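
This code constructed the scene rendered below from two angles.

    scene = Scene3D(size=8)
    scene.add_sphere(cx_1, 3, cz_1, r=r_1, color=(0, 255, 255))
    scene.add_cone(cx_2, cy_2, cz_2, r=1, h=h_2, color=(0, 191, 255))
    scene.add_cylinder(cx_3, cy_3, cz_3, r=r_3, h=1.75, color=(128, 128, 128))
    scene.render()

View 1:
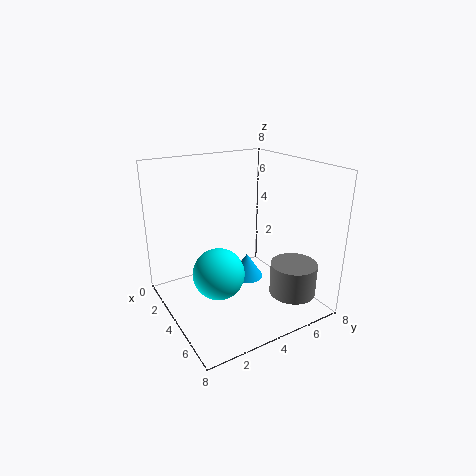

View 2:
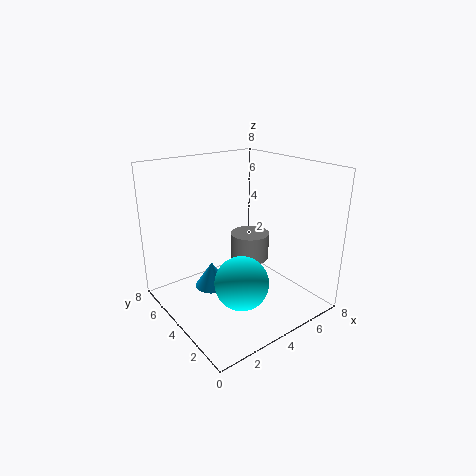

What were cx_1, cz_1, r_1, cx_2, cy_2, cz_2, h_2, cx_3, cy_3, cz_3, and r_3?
cx_1 = 3.5; cz_1 = 1.75; r_1 = 1.5; cx_2 = 3; cy_2 = 5.25; cz_2 = 0.75; h_2 = 1.5; cx_3 = 6.5; cy_3 = 6; cz_3 = 1.25; r_3 = 1.25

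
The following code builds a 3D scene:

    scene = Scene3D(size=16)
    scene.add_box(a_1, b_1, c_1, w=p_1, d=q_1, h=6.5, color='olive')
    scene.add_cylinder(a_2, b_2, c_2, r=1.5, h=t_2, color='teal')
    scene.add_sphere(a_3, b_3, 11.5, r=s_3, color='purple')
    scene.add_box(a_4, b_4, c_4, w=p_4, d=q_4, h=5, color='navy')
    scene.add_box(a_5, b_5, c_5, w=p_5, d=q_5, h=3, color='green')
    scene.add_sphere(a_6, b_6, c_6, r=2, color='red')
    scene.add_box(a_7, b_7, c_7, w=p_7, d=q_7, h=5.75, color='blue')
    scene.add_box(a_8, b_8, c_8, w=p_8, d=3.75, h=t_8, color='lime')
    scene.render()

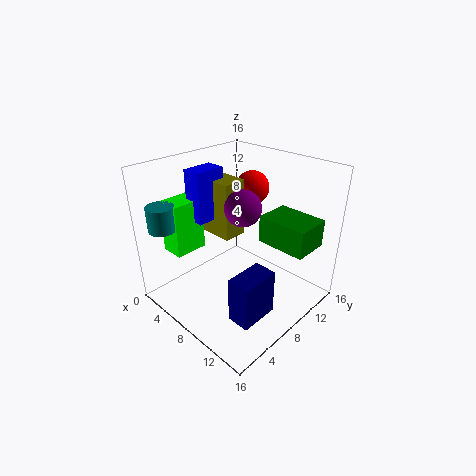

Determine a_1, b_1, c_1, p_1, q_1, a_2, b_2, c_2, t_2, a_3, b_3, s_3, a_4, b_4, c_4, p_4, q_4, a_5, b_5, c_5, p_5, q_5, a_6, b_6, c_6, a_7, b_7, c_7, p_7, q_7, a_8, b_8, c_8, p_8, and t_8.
a_1 = 2.5; b_1 = 7.25; c_1 = 7.5; p_1 = 4.5; q_1 = 2.75; a_2 = 2.5; b_2 = 2; c_2 = 9.25; t_2 = 2.75; a_3 = 8.25; b_3 = 8.5; s_3 = 2; a_4 = 11.25; b_4 = 3.25; c_4 = 1.5; p_4 = 2.5; q_4 = 4.25; a_5 = 9.75; b_5 = 9.5; c_5 = 7.75; p_5 = 5.5; q_5 = 4; a_6 = 5.75; b_6 = 12.75; c_6 = 12; a_7 = 2.75; b_7 = 5.25; c_7 = 9.5; p_7 = 2.25; q_7 = 3.5; a_8 = 1.25; b_8 = 2.75; c_8 = 6; p_8 = 2.75; t_8 = 6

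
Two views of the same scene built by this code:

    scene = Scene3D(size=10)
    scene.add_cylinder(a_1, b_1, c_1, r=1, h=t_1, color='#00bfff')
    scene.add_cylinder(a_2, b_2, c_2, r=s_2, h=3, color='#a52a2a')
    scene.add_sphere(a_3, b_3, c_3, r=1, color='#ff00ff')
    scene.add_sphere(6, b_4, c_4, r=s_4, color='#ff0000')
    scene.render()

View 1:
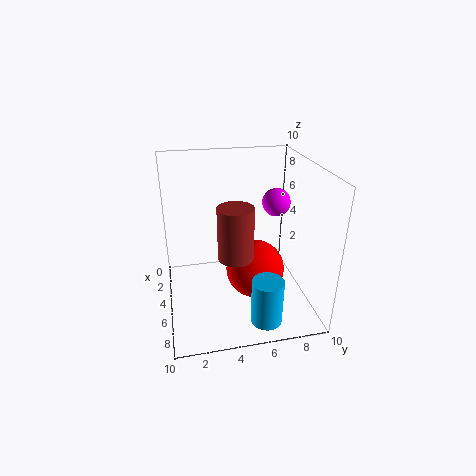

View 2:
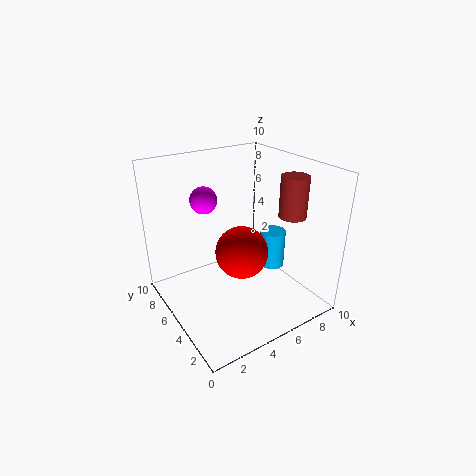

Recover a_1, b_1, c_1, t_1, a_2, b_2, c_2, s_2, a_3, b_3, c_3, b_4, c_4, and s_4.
a_1 = 9; b_1 = 6; c_1 = 1; t_1 = 3; a_2 = 9; b_2 = 4; c_2 = 6; s_2 = 1; a_3 = 4; b_3 = 8; c_3 = 7; b_4 = 6; c_4 = 3; s_4 = 2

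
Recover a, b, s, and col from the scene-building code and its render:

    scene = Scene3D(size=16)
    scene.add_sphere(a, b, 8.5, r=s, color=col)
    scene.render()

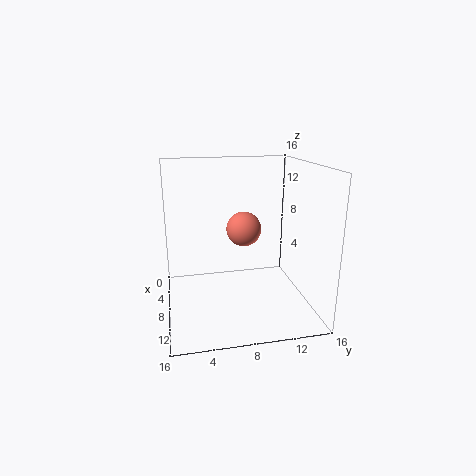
a = 6.5; b = 9; s = 2; col = 'salmon'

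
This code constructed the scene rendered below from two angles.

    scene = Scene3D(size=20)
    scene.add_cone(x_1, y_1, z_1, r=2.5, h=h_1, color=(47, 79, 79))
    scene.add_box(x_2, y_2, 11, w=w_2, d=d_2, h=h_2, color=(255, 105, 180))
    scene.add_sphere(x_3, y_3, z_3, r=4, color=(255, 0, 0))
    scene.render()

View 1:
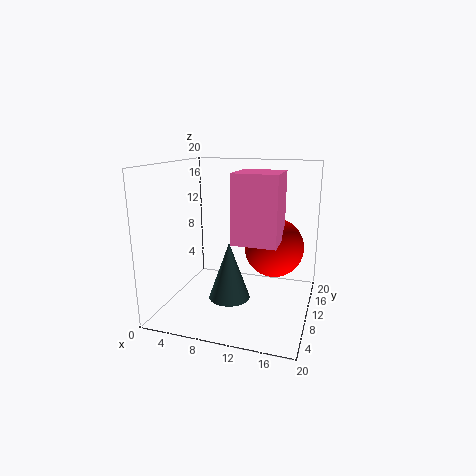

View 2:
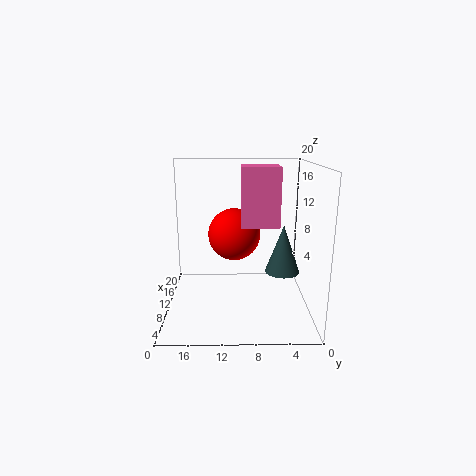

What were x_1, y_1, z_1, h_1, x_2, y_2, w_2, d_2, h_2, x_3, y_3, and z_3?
x_1 = 11
y_1 = 3.5
z_1 = 4.5
h_1 = 7
x_2 = 11
y_2 = 4
w_2 = 5.5
d_2 = 5.5
h_2 = 8.5
x_3 = 15
y_3 = 10.5
z_3 = 9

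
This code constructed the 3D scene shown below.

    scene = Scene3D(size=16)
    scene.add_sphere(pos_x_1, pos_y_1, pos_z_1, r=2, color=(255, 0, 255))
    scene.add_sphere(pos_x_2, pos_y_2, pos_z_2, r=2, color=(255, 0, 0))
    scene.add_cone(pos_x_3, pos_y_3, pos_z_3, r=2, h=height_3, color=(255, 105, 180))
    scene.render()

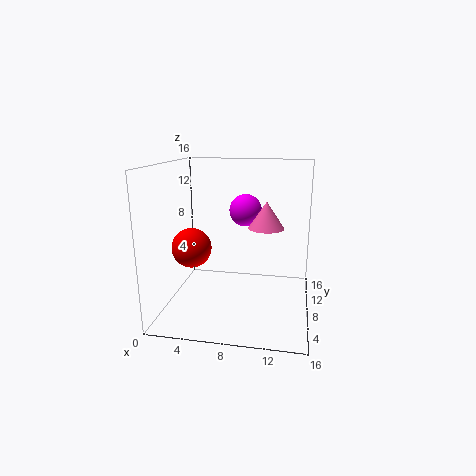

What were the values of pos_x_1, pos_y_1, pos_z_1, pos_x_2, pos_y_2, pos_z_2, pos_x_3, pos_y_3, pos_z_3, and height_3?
pos_x_1 = 8, pos_y_1 = 13, pos_z_1 = 10, pos_x_2 = 4, pos_y_2 = 4, pos_z_2 = 8, pos_x_3 = 11, pos_y_3 = 9, pos_z_3 = 9, height_3 = 3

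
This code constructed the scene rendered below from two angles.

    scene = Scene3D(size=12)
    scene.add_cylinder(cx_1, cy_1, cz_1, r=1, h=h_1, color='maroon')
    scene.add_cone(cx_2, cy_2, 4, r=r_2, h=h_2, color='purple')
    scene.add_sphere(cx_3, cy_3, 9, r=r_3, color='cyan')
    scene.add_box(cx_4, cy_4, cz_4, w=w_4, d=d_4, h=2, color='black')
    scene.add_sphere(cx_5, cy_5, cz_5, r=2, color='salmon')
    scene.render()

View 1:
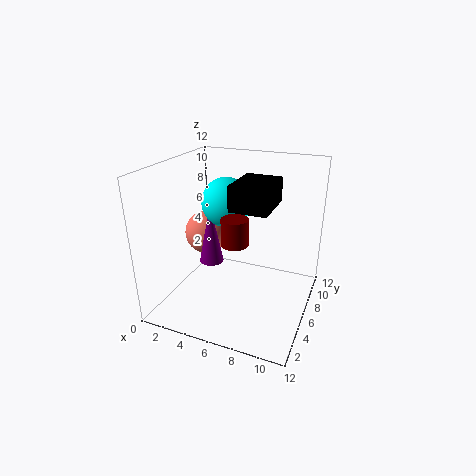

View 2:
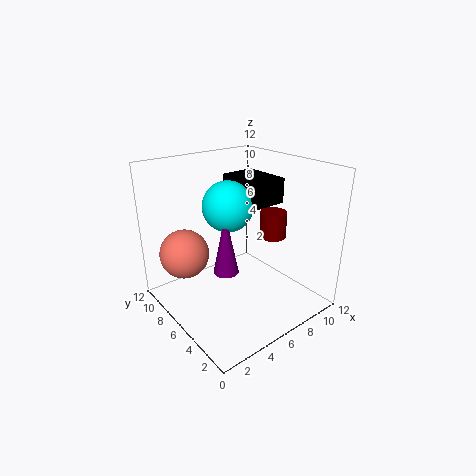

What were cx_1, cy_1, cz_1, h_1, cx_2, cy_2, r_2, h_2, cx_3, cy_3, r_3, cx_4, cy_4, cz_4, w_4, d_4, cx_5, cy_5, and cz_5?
cx_1 = 7
cy_1 = 3
cz_1 = 7
h_1 = 2
cx_2 = 4
cy_2 = 5
r_2 = 1
h_2 = 5
cx_3 = 5
cy_3 = 6
r_3 = 2
cx_4 = 6
cy_4 = 4
cz_4 = 9
w_4 = 3
d_4 = 4
cx_5 = 2
cy_5 = 8
cz_5 = 5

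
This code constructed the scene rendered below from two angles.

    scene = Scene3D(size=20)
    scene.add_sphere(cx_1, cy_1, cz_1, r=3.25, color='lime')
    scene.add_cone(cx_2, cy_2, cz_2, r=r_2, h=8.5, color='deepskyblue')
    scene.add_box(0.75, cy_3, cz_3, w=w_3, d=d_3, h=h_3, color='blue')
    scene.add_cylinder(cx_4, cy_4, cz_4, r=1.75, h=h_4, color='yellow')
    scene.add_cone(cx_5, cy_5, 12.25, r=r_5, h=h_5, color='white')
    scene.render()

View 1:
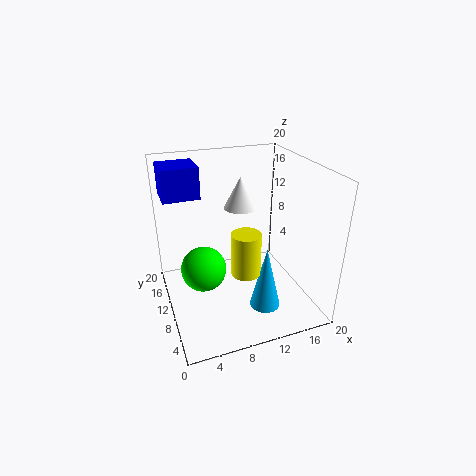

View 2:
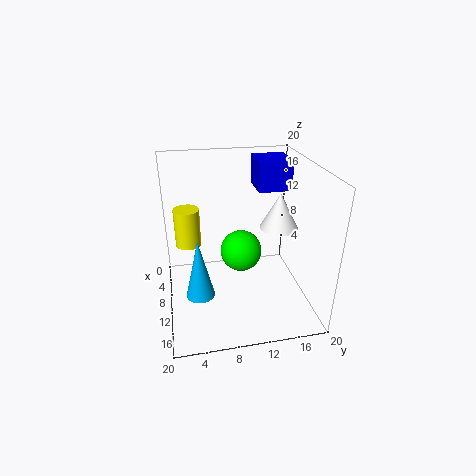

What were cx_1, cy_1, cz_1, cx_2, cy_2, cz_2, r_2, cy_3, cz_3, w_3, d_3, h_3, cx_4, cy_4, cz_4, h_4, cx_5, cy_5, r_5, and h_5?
cx_1 = 5.25
cy_1 = 11.5
cz_1 = 5
cx_2 = 11.75
cy_2 = 4.25
cz_2 = 2.5
r_2 = 2
cy_3 = 14
cz_3 = 14.75
w_3 = 5.25
d_3 = 5
h_3 = 4.5
cx_4 = 8.5
cy_4 = 3.25
cz_4 = 9
h_4 = 5.25
cx_5 = 12.25
cy_5 = 15
r_5 = 2.5
h_5 = 4.75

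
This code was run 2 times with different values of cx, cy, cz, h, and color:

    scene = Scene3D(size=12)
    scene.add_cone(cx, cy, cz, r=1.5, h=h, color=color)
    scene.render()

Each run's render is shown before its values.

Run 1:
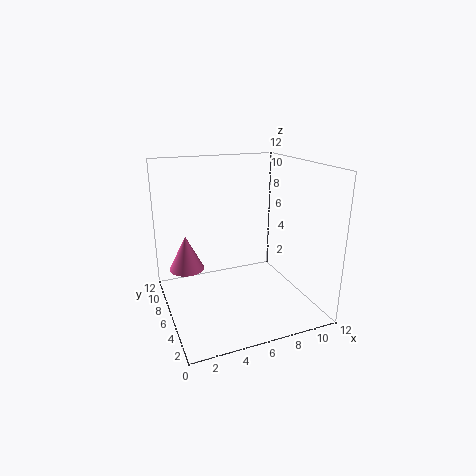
cx = 2
cy = 8
cz = 3
h = 3
color = 'hotpink'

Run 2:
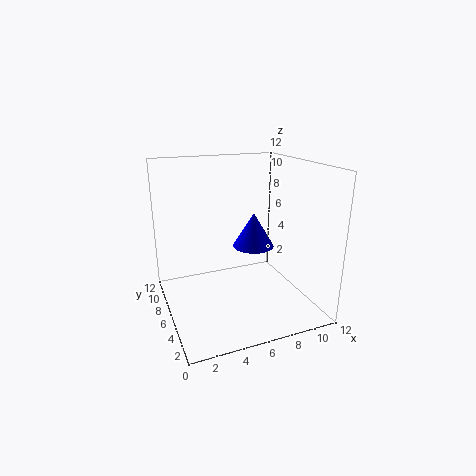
cx = 6
cy = 3
cz = 6.5
h = 2.5
color = 'blue'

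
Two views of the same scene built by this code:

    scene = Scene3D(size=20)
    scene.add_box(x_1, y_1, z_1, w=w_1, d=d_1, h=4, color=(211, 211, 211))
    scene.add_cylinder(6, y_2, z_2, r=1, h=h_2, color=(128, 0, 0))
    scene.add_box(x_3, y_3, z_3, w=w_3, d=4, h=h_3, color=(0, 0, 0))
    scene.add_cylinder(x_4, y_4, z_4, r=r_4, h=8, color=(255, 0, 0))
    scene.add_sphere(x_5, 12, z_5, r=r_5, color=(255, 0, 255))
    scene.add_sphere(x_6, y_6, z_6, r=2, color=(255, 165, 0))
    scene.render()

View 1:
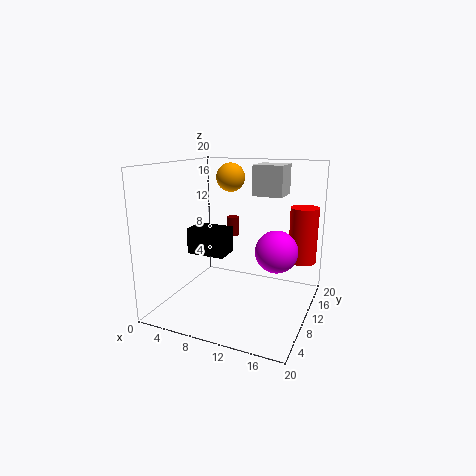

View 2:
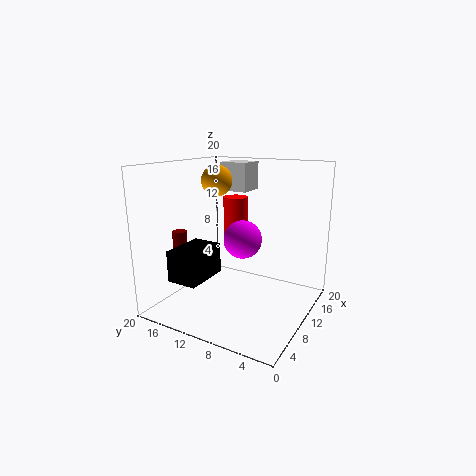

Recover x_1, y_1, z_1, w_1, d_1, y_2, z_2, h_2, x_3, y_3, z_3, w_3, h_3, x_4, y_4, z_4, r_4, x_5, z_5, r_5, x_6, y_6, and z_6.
x_1 = 12
y_1 = 10
z_1 = 16
w_1 = 4
d_1 = 4
y_2 = 17
z_2 = 8
h_2 = 3
x_3 = 1
y_3 = 11
z_3 = 6
w_3 = 6
h_3 = 4
x_4 = 18
y_4 = 15
z_4 = 6
r_4 = 2
x_5 = 15
z_5 = 8
r_5 = 3
x_6 = 8
y_6 = 12
z_6 = 18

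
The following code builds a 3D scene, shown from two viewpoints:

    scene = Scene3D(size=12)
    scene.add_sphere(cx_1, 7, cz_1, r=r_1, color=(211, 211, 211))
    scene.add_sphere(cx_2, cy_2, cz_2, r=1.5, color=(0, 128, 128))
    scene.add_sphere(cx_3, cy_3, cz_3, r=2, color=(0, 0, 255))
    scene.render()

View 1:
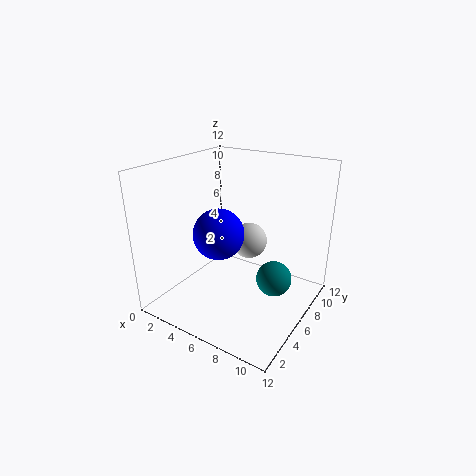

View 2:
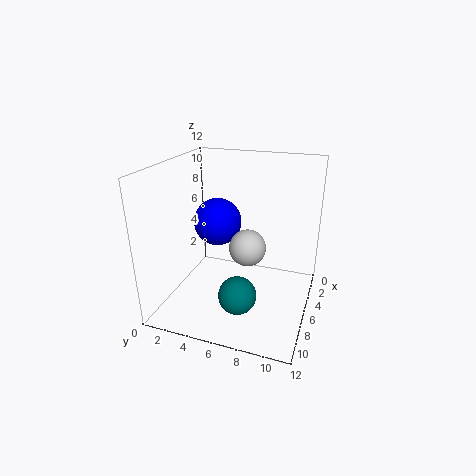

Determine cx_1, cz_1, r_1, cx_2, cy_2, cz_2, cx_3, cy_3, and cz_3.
cx_1 = 6.5
cz_1 = 5.5
r_1 = 1.5
cx_2 = 9
cy_2 = 7
cz_2 = 2.5
cx_3 = 5.5
cy_3 = 4
cz_3 = 7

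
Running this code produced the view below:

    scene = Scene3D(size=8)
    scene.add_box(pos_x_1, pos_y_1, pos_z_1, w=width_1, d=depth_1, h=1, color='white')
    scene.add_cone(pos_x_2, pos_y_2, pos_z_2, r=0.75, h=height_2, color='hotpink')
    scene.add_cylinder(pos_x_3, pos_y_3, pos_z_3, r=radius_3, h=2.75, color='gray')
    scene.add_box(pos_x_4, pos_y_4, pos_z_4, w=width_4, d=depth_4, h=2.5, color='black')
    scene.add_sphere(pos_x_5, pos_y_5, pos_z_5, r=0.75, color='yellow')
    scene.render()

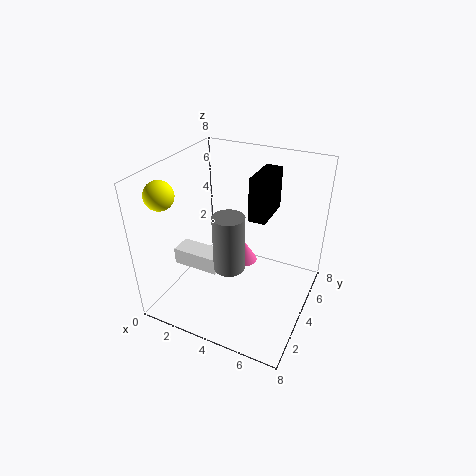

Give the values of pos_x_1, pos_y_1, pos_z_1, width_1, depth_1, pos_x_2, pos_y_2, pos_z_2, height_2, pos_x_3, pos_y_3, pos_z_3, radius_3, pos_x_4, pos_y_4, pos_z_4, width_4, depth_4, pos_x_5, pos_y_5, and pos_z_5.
pos_x_1 = 0.25, pos_y_1 = 3, pos_z_1 = 1.75, width_1 = 2.75, depth_1 = 1.25, pos_x_2 = 4.25, pos_y_2 = 4.25, pos_z_2 = 2.5, height_2 = 1.25, pos_x_3 = 4.75, pos_y_3 = 1.5, pos_z_3 = 4, radius_3 = 0.75, pos_x_4 = 4.25, pos_y_4 = 4.75, pos_z_4 = 4.75, width_4 = 1, depth_4 = 2.5, pos_x_5 = 1, pos_y_5 = 1.5, pos_z_5 = 7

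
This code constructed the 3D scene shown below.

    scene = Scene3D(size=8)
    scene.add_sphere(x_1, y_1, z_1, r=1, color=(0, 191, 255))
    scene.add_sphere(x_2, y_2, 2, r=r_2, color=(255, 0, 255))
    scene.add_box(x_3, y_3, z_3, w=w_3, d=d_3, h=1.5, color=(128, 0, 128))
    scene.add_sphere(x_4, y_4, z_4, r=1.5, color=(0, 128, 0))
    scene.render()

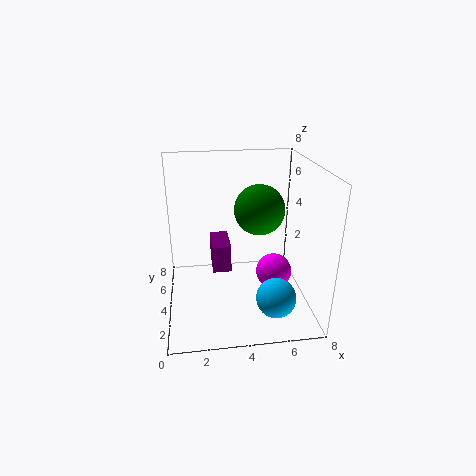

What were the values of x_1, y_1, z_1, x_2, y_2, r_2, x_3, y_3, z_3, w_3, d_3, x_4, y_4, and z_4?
x_1 = 5.5; y_1 = 1; z_1 = 2; x_2 = 6; y_2 = 3.5; r_2 = 1; x_3 = 2.5; y_3 = 3; z_3 = 2.5; w_3 = 1; d_3 = 2; x_4 = 5.5; y_4 = 5.5; z_4 = 5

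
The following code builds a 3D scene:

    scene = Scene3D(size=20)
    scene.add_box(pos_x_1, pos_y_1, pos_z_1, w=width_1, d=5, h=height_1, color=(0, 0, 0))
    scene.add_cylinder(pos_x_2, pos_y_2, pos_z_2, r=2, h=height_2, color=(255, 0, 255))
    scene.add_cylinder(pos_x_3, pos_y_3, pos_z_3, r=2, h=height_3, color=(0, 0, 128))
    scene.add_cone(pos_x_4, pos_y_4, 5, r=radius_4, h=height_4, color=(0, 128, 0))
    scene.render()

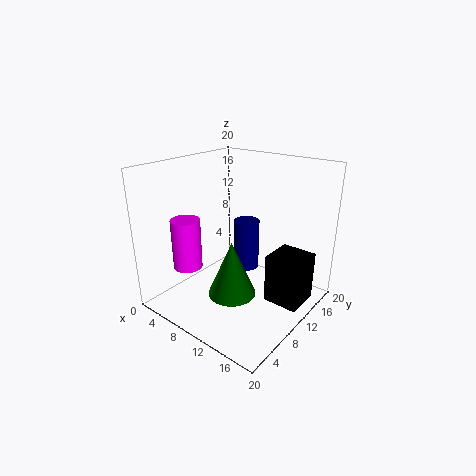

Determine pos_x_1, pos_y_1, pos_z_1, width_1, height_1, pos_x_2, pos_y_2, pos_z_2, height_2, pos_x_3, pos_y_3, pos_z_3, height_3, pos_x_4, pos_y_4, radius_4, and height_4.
pos_x_1 = 14
pos_y_1 = 11
pos_z_1 = 1
width_1 = 5
height_1 = 7
pos_x_2 = 5
pos_y_2 = 5
pos_z_2 = 6
height_2 = 7
pos_x_3 = 7
pos_y_3 = 16
pos_z_3 = 2
height_3 = 8
pos_x_4 = 13
pos_y_4 = 5
radius_4 = 3
height_4 = 7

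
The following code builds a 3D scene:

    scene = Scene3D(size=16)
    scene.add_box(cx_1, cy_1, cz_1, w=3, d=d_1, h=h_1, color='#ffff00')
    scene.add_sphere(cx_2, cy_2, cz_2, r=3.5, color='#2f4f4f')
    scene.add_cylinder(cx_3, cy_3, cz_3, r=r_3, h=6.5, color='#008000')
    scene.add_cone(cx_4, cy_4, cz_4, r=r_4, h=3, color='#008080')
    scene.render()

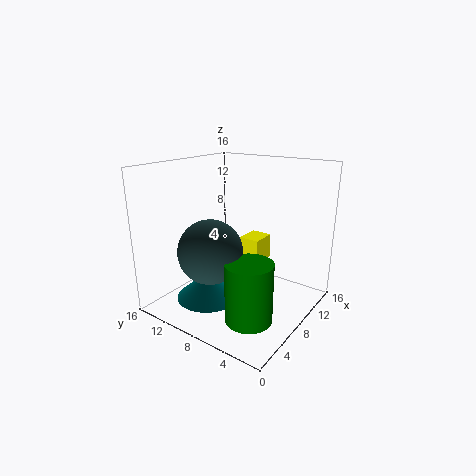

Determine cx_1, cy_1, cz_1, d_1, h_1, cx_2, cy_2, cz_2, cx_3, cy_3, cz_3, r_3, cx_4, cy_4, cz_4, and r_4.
cx_1 = 10.5
cy_1 = 7
cz_1 = 4
d_1 = 2.5
h_1 = 3
cx_2 = 5
cy_2 = 9.5
cz_2 = 7
cx_3 = 5
cy_3 = 4.5
cz_3 = 0.5
r_3 = 2.5
cx_4 = 5
cy_4 = 10
cz_4 = 1.5
r_4 = 3.5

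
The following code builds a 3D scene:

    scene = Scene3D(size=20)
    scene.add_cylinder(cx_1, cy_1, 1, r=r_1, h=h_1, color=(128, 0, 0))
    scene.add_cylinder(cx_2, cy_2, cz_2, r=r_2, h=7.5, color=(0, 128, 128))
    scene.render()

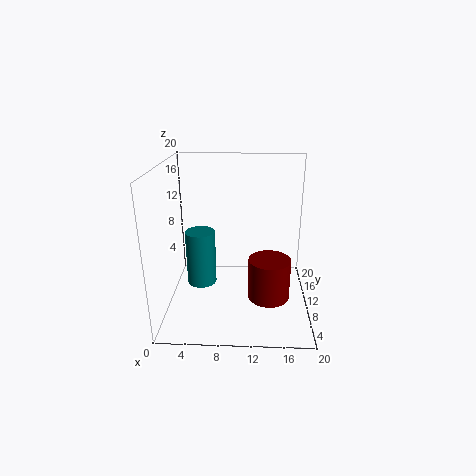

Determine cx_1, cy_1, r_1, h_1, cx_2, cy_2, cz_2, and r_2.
cx_1 = 14.5, cy_1 = 9.5, r_1 = 3, h_1 = 6, cx_2 = 5, cy_2 = 8.5, cz_2 = 4, r_2 = 2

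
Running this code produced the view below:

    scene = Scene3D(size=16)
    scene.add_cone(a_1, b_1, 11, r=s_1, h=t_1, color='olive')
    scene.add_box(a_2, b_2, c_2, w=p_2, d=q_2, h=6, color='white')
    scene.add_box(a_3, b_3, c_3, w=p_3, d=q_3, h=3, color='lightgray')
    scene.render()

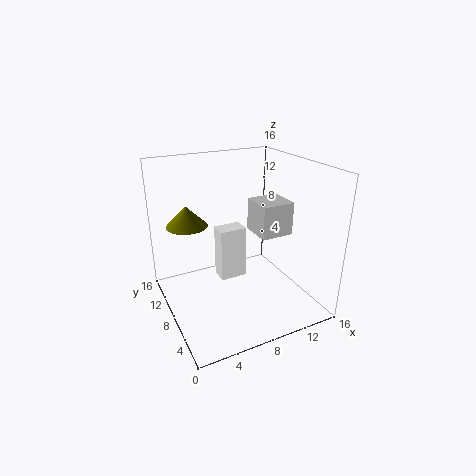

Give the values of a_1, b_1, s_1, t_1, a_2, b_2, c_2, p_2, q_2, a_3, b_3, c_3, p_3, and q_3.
a_1 = 2; b_1 = 7; s_1 = 2; t_1 = 2; a_2 = 6; b_2 = 8; c_2 = 3; p_2 = 3; q_2 = 2; a_3 = 7; b_3 = 1; c_3 = 11; p_3 = 3; q_3 = 3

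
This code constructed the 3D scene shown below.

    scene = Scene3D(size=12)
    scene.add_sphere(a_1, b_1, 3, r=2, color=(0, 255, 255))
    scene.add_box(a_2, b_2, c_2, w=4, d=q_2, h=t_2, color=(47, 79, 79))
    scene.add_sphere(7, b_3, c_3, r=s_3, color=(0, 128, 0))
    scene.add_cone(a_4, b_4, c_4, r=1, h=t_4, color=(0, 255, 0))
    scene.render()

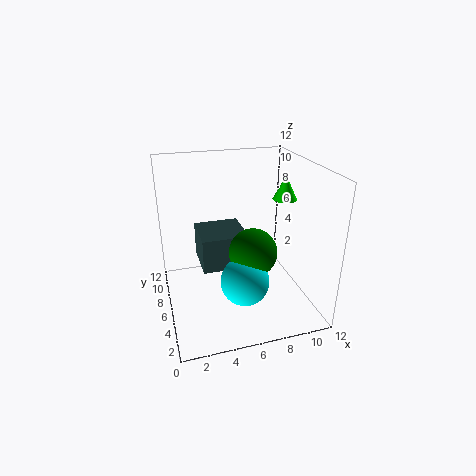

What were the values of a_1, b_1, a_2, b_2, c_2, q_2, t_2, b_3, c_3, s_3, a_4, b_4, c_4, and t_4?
a_1 = 6, b_1 = 4, a_2 = 3, b_2 = 6, c_2 = 3, q_2 = 4, t_2 = 3, b_3 = 5, c_3 = 5, s_3 = 2, a_4 = 10, b_4 = 6, c_4 = 9, t_4 = 2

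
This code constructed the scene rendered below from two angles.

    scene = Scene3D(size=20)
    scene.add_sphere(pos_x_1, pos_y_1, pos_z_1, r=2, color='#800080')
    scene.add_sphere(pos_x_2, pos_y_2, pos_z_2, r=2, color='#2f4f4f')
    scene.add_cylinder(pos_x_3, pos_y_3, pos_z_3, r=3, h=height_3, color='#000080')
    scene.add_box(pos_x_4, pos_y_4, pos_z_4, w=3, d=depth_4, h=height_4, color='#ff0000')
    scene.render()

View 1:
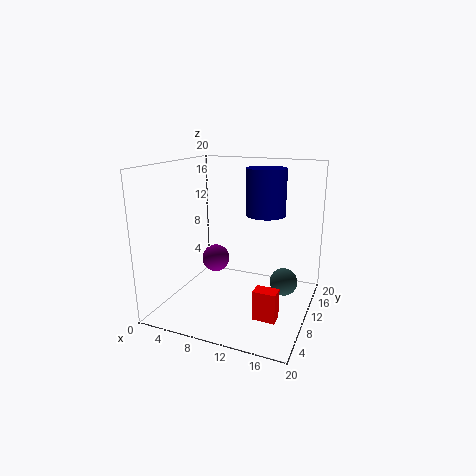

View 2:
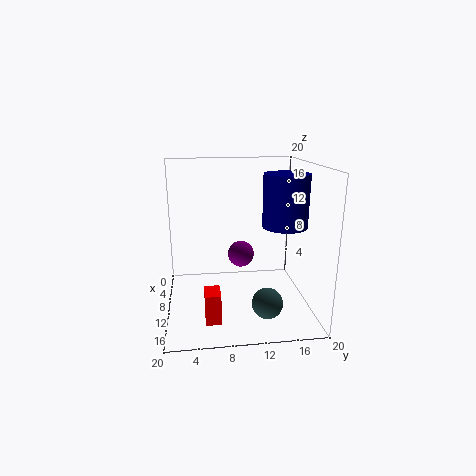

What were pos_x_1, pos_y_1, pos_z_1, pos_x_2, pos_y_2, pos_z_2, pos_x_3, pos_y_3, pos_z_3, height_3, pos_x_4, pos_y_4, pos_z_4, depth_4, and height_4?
pos_x_1 = 6; pos_y_1 = 11; pos_z_1 = 6; pos_x_2 = 16; pos_y_2 = 13; pos_z_2 = 3; pos_x_3 = 12; pos_y_3 = 16; pos_z_3 = 12; height_3 = 7; pos_x_4 = 14; pos_y_4 = 5; pos_z_4 = 1; depth_4 = 2; height_4 = 4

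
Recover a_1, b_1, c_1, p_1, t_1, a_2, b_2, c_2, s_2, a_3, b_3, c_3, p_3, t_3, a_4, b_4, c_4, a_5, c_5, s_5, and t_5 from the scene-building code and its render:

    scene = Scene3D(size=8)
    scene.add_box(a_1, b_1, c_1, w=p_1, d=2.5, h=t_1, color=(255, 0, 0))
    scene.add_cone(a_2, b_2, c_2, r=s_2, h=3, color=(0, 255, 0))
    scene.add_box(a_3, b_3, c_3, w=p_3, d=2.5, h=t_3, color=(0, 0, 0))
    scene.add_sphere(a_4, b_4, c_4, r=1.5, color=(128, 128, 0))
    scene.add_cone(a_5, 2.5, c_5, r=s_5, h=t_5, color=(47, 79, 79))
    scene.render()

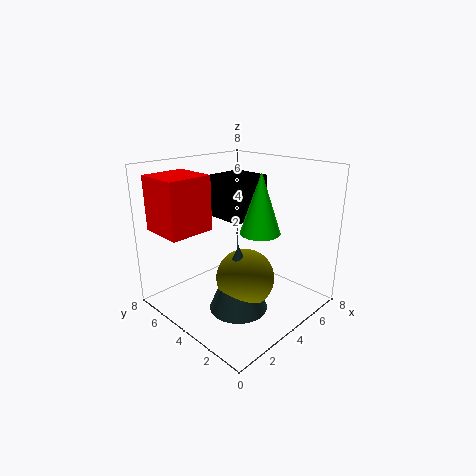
a_1 = 0.5; b_1 = 5; c_1 = 4.5; p_1 = 2.5; t_1 = 3; a_2 = 3.5; b_2 = 2; c_2 = 5; s_2 = 1; a_3 = 4.5; b_3 = 4.5; c_3 = 4.5; p_3 = 2.5; t_3 = 2.5; a_4 = 3; b_4 = 2.5; c_4 = 2.5; a_5 = 2.5; c_5 = 1; s_5 = 1.5; t_5 = 3.5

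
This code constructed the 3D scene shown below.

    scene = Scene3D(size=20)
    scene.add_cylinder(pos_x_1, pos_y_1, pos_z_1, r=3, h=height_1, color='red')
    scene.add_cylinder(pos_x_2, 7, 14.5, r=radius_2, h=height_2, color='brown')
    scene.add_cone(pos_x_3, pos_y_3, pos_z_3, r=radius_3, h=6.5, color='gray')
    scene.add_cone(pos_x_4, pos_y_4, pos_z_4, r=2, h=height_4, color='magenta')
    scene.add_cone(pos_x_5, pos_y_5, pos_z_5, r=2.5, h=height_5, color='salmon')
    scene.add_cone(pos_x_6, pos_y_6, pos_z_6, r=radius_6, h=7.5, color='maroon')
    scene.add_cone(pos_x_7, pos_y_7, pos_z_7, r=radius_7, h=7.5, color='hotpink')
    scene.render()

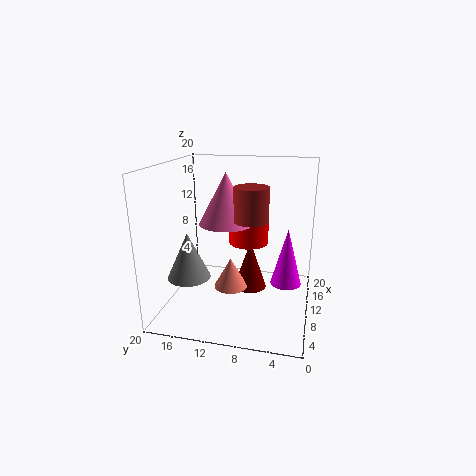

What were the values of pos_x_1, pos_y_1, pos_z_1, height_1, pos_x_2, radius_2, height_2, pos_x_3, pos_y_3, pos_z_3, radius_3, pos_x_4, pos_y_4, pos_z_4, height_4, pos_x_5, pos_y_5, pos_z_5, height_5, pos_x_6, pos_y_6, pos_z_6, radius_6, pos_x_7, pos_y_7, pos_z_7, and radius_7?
pos_x_1 = 15
pos_y_1 = 9.5
pos_z_1 = 7.5
height_1 = 6.5
pos_x_2 = 4
radius_2 = 2
height_2 = 4
pos_x_3 = 7.5
pos_y_3 = 16.5
pos_z_3 = 4.5
radius_3 = 3
pos_x_4 = 8
pos_y_4 = 3
pos_z_4 = 5
height_4 = 7.5
pos_x_5 = 11.5
pos_y_5 = 11.5
pos_z_5 = 1.5
height_5 = 4.5
pos_x_6 = 14
pos_y_6 = 9
pos_z_6 = 0.5
radius_6 = 2.5
pos_x_7 = 13
pos_y_7 = 12.5
pos_z_7 = 11
radius_7 = 4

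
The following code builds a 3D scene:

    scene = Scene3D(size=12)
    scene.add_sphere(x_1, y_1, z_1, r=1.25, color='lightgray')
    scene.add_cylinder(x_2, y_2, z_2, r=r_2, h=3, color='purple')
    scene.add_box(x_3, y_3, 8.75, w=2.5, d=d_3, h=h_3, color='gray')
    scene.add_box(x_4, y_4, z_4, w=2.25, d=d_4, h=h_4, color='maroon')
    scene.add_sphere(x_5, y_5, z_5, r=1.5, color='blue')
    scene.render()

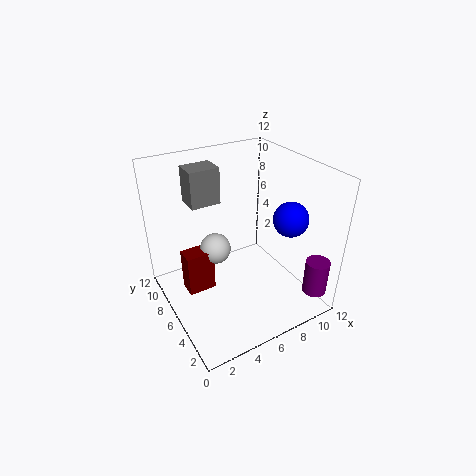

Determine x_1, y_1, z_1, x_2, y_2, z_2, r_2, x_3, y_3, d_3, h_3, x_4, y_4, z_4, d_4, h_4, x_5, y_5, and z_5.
x_1 = 4
y_1 = 6.25
z_1 = 5.5
x_2 = 11
y_2 = 1.5
z_2 = 1.5
r_2 = 1
x_3 = 2.75
y_3 = 7.5
d_3 = 2
h_3 = 3
x_4 = 1.25
y_4 = 5.5
z_4 = 2.25
d_4 = 1.5
h_4 = 3.5
x_5 = 10.25
y_5 = 4.5
z_5 = 7.25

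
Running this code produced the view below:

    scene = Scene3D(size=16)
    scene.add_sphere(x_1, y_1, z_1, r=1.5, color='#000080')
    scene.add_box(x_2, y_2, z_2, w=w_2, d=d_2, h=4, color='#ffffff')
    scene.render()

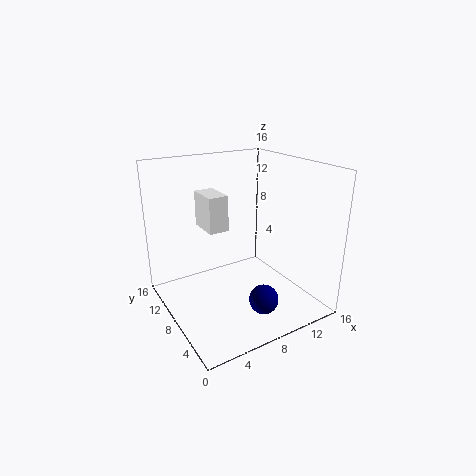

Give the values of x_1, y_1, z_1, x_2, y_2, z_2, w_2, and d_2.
x_1 = 7.75; y_1 = 2.5; z_1 = 3.25; x_2 = 5; y_2 = 8.75; z_2 = 8.75; w_2 = 2.25; d_2 = 3.75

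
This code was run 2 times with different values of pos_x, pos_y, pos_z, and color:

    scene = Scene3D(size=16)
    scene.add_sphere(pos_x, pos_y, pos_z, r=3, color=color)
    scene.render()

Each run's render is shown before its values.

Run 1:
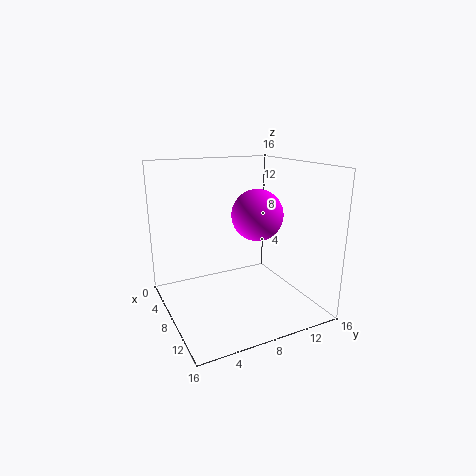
pos_x = 7; pos_y = 11; pos_z = 10; color = 'magenta'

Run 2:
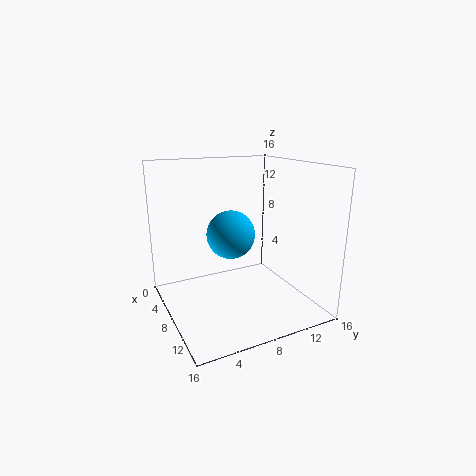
pos_x = 4; pos_y = 9; pos_z = 7; color = 'deepskyblue'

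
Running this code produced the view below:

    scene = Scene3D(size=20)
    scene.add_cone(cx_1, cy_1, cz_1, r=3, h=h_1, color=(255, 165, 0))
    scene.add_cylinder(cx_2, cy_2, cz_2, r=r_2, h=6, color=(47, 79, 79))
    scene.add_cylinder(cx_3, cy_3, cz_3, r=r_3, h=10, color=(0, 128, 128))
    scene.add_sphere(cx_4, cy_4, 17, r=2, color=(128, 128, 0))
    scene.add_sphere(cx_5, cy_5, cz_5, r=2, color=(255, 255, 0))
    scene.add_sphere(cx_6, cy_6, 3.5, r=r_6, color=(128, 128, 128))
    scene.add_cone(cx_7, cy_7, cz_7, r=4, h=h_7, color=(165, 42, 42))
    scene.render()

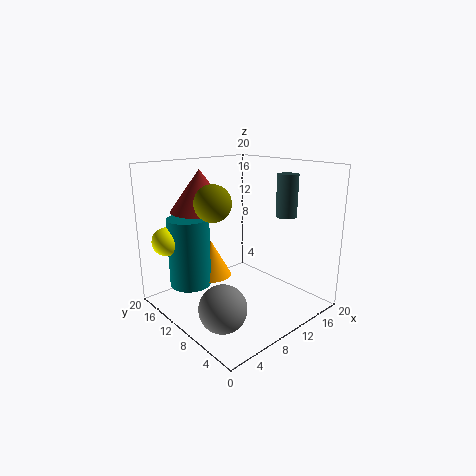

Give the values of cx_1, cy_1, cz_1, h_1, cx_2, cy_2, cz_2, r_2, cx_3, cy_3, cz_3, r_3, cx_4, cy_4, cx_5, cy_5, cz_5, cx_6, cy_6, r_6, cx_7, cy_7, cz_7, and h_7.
cx_1 = 9; cy_1 = 15; cz_1 = 3; h_1 = 5.5; cx_2 = 16.5; cy_2 = 7; cz_2 = 12.5; r_2 = 1.5; cx_3 = 5.5; cy_3 = 15.5; cz_3 = 2.5; r_3 = 3; cx_4 = 2; cy_4 = 5; cx_5 = 2.5; cy_5 = 16.5; cz_5 = 9.5; cx_6 = 3.5; cy_6 = 5.5; r_6 = 3; cx_7 = 6; cy_7 = 13; cz_7 = 14; h_7 = 5.5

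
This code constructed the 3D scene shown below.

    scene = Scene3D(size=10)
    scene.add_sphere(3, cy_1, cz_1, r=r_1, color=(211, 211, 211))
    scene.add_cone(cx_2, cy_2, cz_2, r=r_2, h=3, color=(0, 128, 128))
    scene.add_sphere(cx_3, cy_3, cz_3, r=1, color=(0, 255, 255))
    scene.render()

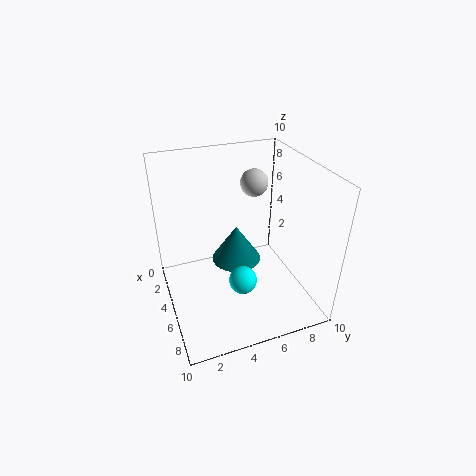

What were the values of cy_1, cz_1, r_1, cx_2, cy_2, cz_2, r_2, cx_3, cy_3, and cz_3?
cy_1 = 7; cz_1 = 8; r_1 = 1; cx_2 = 2; cy_2 = 6; cz_2 = 1; r_2 = 2; cx_3 = 6; cy_3 = 5; cz_3 = 2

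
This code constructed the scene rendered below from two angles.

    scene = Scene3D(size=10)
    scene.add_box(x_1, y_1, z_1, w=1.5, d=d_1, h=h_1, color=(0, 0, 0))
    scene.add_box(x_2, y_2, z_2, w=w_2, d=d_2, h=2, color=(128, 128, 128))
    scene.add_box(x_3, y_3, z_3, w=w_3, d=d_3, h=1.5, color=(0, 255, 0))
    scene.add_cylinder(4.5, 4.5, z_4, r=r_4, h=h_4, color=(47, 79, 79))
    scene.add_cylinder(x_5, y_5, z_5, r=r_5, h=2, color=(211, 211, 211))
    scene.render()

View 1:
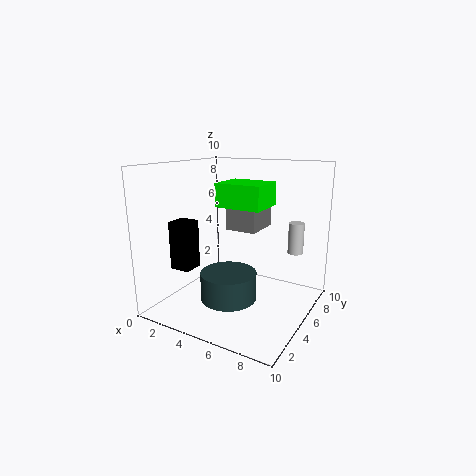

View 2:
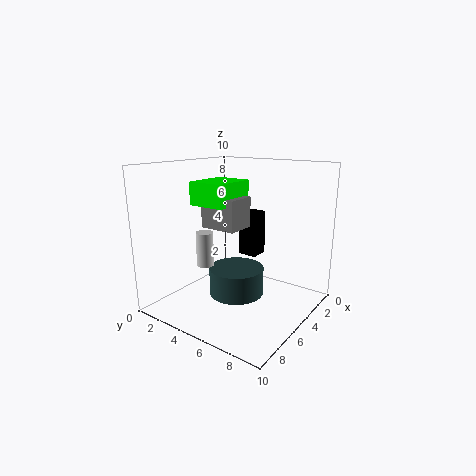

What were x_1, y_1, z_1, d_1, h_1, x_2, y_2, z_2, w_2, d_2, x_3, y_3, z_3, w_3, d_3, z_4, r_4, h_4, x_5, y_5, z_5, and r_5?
x_1 = 0.5
y_1 = 3
z_1 = 2.5
d_1 = 1.5
h_1 = 3.5
x_2 = 5
y_2 = 3.5
z_2 = 6
w_2 = 2
d_2 = 2.5
x_3 = 4.5
y_3 = 3
z_3 = 7.5
w_3 = 3
d_3 = 2.5
z_4 = 0.5
r_4 = 2
h_4 = 2
x_5 = 9
y_5 = 5.5
z_5 = 4.5
r_5 = 0.5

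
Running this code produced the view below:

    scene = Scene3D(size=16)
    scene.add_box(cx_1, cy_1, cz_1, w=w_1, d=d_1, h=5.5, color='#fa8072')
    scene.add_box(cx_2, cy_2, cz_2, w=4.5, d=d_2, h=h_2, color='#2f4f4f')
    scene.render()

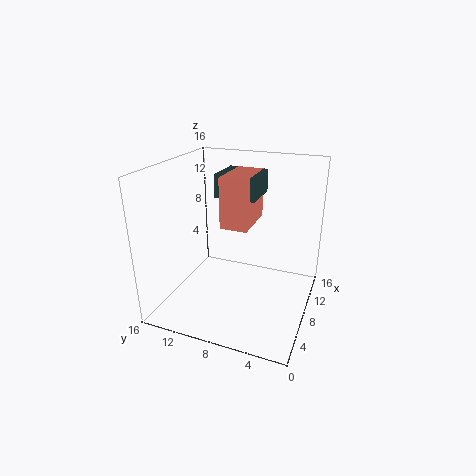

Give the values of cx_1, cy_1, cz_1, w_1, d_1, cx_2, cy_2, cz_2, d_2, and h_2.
cx_1 = 6.5
cy_1 = 6.5
cz_1 = 9.5
w_1 = 5.5
d_1 = 3
cx_2 = 7.5
cy_2 = 6
cz_2 = 12.5
d_2 = 4.5
h_2 = 2.5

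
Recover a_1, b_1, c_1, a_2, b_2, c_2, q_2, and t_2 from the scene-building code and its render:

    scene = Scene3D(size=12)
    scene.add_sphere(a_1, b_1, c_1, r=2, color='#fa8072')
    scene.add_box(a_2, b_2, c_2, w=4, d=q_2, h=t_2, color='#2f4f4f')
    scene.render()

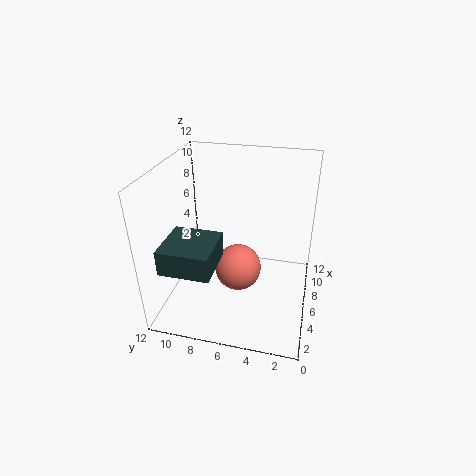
a_1 = 6; b_1 = 6; c_1 = 3; a_2 = 1; b_2 = 7; c_2 = 5; q_2 = 4; t_2 = 2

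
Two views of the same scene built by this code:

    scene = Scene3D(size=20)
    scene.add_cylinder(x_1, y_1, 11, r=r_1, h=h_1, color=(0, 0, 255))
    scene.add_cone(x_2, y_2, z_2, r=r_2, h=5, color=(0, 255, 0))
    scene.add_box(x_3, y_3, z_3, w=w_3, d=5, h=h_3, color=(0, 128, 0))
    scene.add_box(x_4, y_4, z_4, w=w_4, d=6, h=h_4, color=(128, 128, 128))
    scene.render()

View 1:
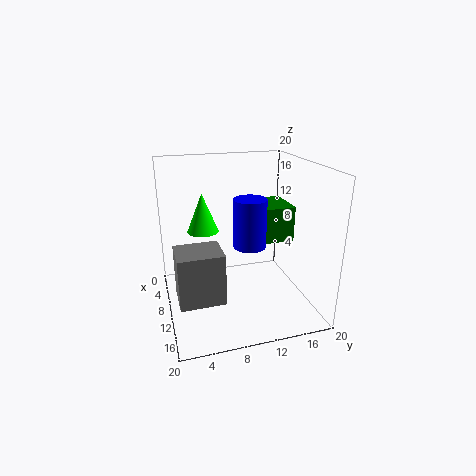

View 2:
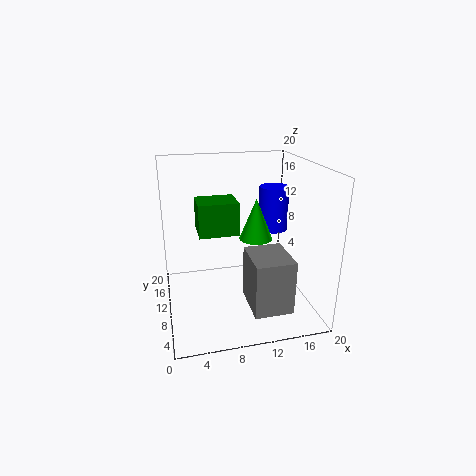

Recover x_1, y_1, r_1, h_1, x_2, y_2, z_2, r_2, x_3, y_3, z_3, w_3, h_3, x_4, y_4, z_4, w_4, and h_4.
x_1 = 15
y_1 = 10
r_1 = 2
h_1 = 6
x_2 = 11
y_2 = 5
z_2 = 12
r_2 = 2
x_3 = 5
y_3 = 13
z_3 = 9
w_3 = 6
h_3 = 5
x_4 = 10
y_4 = 1
z_4 = 3
w_4 = 5
h_4 = 7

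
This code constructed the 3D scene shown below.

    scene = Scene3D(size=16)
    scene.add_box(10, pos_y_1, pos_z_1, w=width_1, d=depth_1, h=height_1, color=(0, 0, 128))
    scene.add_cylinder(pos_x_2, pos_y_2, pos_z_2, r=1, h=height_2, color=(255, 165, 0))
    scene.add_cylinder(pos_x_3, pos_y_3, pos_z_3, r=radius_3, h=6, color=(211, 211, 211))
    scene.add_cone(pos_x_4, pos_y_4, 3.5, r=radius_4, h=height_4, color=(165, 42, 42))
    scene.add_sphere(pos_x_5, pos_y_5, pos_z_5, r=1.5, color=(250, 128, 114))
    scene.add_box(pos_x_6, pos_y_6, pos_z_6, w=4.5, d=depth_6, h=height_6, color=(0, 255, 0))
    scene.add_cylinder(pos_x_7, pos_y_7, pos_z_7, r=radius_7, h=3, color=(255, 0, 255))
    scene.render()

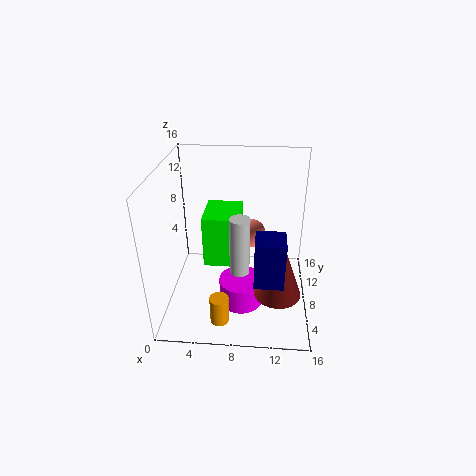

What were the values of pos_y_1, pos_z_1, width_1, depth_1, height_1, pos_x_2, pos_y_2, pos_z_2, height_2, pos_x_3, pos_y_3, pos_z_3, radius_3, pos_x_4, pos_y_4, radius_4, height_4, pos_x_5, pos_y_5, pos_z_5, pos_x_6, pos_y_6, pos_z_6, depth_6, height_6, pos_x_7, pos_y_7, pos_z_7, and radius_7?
pos_y_1 = 2.5, pos_z_1 = 5.5, width_1 = 3, depth_1 = 3, height_1 = 5, pos_x_2 = 6.5, pos_y_2 = 2.5, pos_z_2 = 1, height_2 = 3, pos_x_3 = 8.5, pos_y_3 = 4, pos_z_3 = 6.5, radius_3 = 1, pos_x_4 = 12.5, pos_y_4 = 4.5, radius_4 = 2.5, height_4 = 7, pos_x_5 = 9.5, pos_y_5 = 7.5, pos_z_5 = 9, pos_x_6 = 3.5, pos_y_6 = 10, pos_z_6 = 2.5, depth_6 = 5.5, height_6 = 6.5, pos_x_7 = 8.5, pos_y_7 = 6.5, pos_z_7 = 0.5, radius_7 = 2.5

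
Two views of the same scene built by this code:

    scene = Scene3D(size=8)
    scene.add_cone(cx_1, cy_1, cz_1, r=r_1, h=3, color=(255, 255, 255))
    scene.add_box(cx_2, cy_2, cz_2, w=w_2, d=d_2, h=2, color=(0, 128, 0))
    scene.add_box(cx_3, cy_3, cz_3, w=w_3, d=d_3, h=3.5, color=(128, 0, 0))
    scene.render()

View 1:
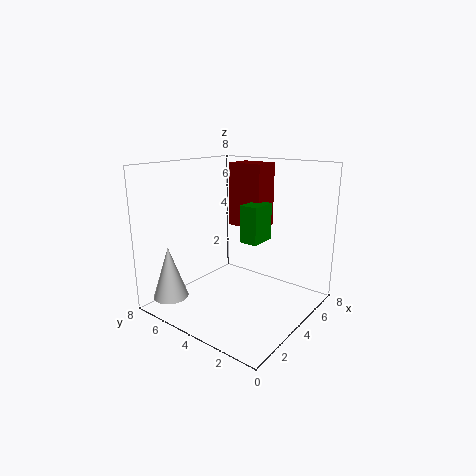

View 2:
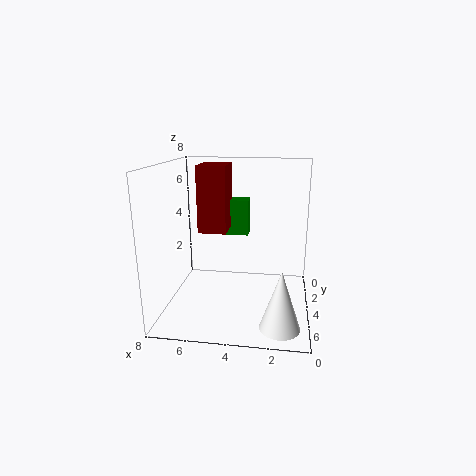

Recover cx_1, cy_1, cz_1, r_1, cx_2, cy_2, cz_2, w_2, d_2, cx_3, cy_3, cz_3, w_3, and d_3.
cx_1 = 1.5; cy_1 = 7; cz_1 = 0.5; r_1 = 1; cx_2 = 3.5; cy_2 = 2.5; cz_2 = 4; w_2 = 1.5; d_2 = 1; cx_3 = 4.5; cy_3 = 3; cz_3 = 4.5; w_3 = 1.5; d_3 = 2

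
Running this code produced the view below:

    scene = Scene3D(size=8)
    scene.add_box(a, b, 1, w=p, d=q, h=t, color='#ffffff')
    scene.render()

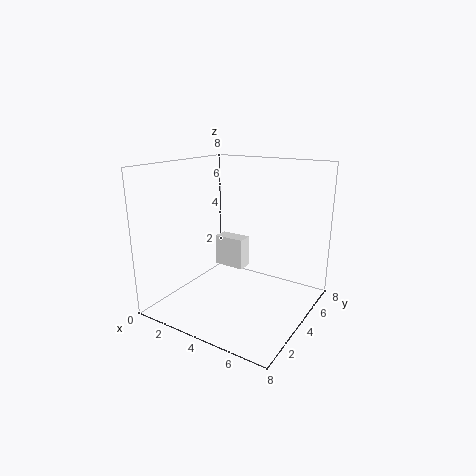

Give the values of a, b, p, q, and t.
a = 1, b = 6, p = 2, q = 1, t = 2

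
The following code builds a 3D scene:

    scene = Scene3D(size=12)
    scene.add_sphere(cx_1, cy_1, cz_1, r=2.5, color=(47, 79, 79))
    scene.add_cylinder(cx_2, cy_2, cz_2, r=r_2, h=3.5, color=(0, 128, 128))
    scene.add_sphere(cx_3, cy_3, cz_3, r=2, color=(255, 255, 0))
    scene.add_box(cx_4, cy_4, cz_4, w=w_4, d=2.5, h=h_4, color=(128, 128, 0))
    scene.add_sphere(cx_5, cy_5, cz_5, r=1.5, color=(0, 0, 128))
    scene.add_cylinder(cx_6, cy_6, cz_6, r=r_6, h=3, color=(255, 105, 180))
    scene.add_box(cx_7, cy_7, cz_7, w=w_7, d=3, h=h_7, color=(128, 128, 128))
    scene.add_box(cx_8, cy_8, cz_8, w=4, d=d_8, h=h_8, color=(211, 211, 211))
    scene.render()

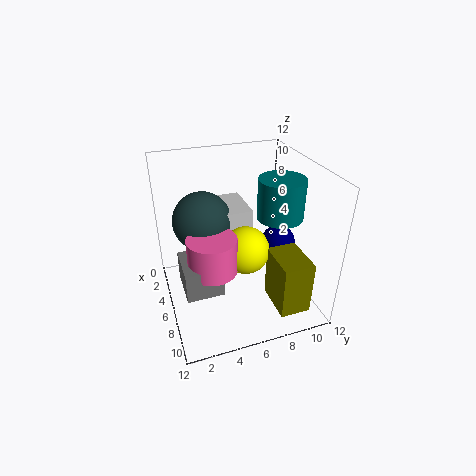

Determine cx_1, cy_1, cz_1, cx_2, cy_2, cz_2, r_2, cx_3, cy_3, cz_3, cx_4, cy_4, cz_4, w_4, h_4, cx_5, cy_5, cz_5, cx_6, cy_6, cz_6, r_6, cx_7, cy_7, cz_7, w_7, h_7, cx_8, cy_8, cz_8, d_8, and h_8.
cx_1 = 4
cy_1 = 3.5
cz_1 = 7
cx_2 = 5.5
cy_2 = 10
cz_2 = 7
r_2 = 2
cx_3 = 6.5
cy_3 = 6.5
cz_3 = 5
cx_4 = 7.5
cy_4 = 8
cz_4 = 1
w_4 = 3.5
h_4 = 4.5
cx_5 = 5.5
cy_5 = 10
cz_5 = 4.5
cx_6 = 7
cy_6 = 3.5
cz_6 = 4
r_6 = 2
cx_7 = 5
cy_7 = 1
cz_7 = 2.5
w_7 = 3.5
h_7 = 2.5
cx_8 = 1.5
cy_8 = 4.5
cz_8 = 6.5
d_8 = 3
h_8 = 1.5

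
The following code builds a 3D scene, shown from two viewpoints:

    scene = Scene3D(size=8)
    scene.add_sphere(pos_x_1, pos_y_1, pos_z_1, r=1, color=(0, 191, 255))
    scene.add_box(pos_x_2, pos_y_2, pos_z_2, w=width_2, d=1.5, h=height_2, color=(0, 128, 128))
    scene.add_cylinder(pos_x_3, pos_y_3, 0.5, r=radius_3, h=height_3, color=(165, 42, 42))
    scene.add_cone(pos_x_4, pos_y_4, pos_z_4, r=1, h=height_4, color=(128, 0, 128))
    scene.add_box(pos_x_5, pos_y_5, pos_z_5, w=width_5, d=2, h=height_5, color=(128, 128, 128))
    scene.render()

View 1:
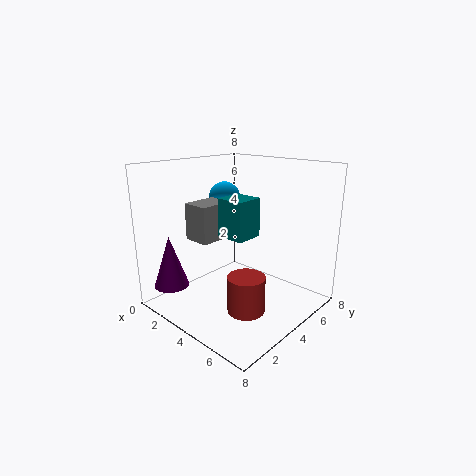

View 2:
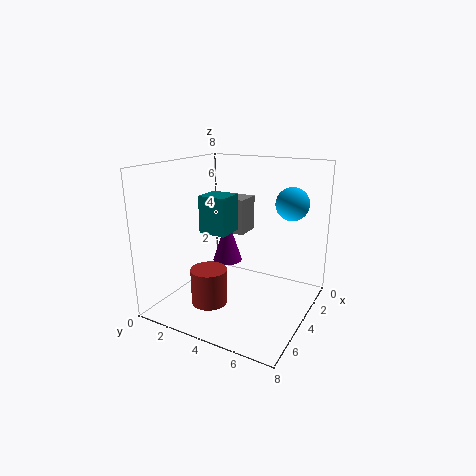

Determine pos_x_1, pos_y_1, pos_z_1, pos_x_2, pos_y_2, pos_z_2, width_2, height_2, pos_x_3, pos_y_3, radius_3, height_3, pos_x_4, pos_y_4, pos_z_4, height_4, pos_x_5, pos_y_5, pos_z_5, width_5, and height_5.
pos_x_1 = 1; pos_y_1 = 6; pos_z_1 = 5.5; pos_x_2 = 4; pos_y_2 = 2.5; pos_z_2 = 4.5; width_2 = 1.5; height_2 = 2; pos_x_3 = 5.5; pos_y_3 = 3; radius_3 = 1; height_3 = 2; pos_x_4 = 1; pos_y_4 = 1.5; pos_z_4 = 1; height_4 = 3; pos_x_5 = 2; pos_y_5 = 2; pos_z_5 = 4; width_5 = 1.5; height_5 = 2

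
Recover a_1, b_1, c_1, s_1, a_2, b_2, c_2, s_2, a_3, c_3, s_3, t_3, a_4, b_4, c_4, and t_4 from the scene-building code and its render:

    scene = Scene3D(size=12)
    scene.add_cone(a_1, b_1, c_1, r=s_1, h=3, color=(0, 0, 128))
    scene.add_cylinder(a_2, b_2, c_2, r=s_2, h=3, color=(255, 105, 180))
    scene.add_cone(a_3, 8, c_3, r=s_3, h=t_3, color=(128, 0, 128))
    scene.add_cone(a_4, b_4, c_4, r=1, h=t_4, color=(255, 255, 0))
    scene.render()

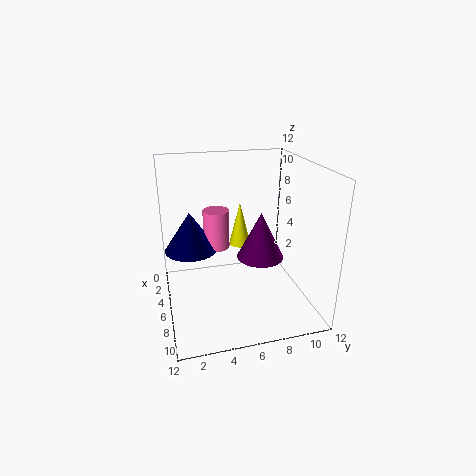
a_1 = 7; b_1 = 2; c_1 = 6; s_1 = 2; a_2 = 7; b_2 = 4; c_2 = 6; s_2 = 1; a_3 = 6; c_3 = 4; s_3 = 2; t_3 = 4; a_4 = 3; b_4 = 7; c_4 = 4; t_4 = 4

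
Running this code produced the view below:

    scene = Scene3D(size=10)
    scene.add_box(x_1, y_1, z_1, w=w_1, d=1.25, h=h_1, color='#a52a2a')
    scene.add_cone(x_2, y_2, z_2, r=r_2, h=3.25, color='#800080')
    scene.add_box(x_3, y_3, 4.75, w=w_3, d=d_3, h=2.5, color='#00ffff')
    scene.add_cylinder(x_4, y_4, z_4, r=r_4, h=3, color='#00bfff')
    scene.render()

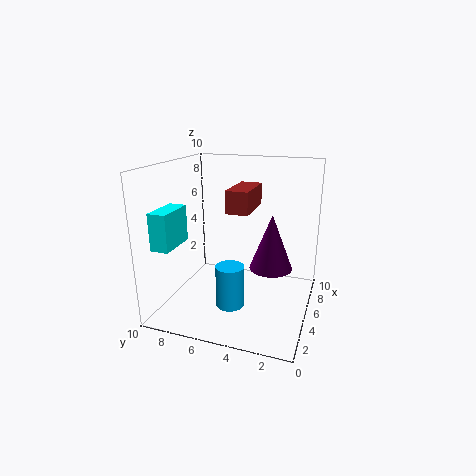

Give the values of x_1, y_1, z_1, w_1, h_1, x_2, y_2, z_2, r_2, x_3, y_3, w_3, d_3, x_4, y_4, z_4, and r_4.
x_1 = 0.75
y_1 = 3
z_1 = 8
w_1 = 2.75
h_1 = 1.25
x_2 = 2.25
y_2 = 2
z_2 = 4.5
r_2 = 1.25
x_3 = 1.5
y_3 = 8.5
w_3 = 2.75
d_3 = 1.25
x_4 = 4
y_4 = 5.25
z_4 = 0.25
r_4 = 1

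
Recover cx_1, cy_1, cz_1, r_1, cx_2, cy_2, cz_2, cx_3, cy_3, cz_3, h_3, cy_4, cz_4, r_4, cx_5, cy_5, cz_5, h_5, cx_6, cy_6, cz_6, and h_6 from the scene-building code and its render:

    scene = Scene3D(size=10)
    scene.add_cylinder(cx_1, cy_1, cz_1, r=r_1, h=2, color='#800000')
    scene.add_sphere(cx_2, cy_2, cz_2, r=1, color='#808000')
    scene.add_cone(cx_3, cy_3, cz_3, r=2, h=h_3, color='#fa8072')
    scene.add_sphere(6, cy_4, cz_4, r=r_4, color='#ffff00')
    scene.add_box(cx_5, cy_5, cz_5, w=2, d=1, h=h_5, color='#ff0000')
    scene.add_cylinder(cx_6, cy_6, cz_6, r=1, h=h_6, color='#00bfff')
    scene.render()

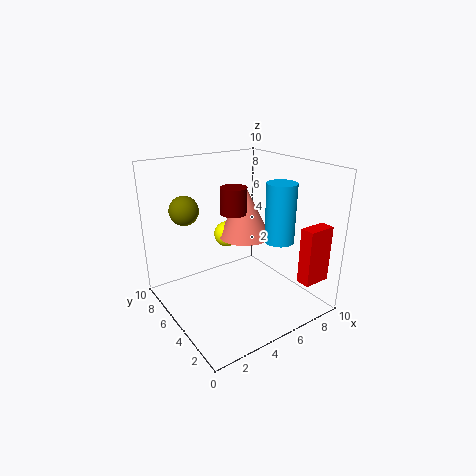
cx_1 = 6, cy_1 = 7, cz_1 = 6, r_1 = 1, cx_2 = 2, cy_2 = 7, cz_2 = 7, cx_3 = 7, cy_3 = 7, cz_3 = 4, h_3 = 4, cy_4 = 8, cz_4 = 4, r_4 = 1, cx_5 = 8, cy_5 = 1, cz_5 = 2, h_5 = 4, cx_6 = 7, cy_6 = 3, cz_6 = 5, h_6 = 4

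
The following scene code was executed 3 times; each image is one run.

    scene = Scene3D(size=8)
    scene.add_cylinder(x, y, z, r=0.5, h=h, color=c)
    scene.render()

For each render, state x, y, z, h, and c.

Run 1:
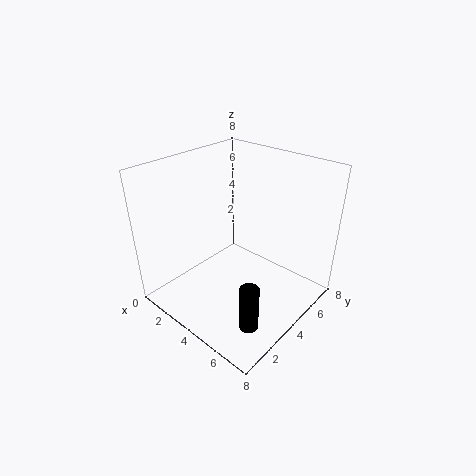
x = 6.5, y = 2, z = 0.5, h = 2.5, c = 'black'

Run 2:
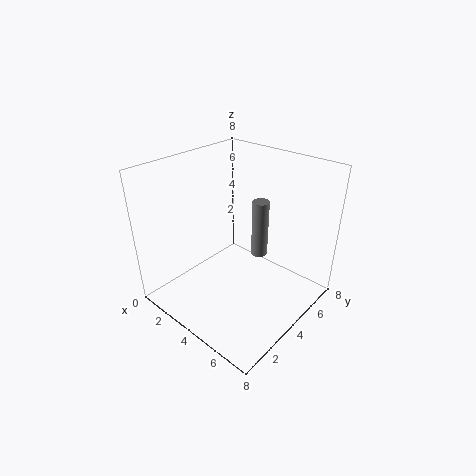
x = 4, y = 6, z = 2, h = 3.5, c = 'gray'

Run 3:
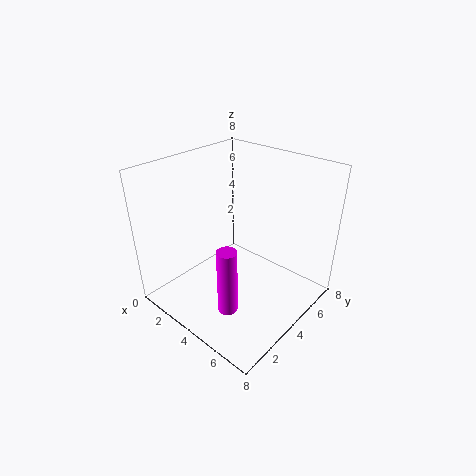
x = 5.5, y = 1.5, z = 1.5, h = 3.5, c = 'magenta'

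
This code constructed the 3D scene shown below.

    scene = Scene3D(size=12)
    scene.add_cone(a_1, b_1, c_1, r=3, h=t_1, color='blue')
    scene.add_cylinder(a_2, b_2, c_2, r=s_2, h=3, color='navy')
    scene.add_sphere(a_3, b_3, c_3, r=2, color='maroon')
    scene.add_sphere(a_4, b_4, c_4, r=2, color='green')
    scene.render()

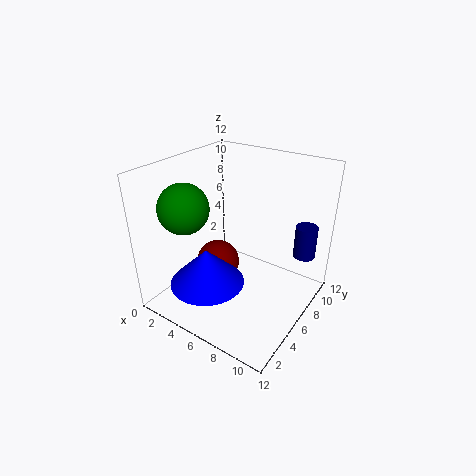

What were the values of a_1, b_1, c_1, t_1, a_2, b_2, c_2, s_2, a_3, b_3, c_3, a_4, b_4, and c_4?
a_1 = 5, b_1 = 3, c_1 = 3, t_1 = 3, a_2 = 10, b_2 = 11, c_2 = 3, s_2 = 1, a_3 = 3, b_3 = 7, c_3 = 2, a_4 = 3, b_4 = 3, c_4 = 9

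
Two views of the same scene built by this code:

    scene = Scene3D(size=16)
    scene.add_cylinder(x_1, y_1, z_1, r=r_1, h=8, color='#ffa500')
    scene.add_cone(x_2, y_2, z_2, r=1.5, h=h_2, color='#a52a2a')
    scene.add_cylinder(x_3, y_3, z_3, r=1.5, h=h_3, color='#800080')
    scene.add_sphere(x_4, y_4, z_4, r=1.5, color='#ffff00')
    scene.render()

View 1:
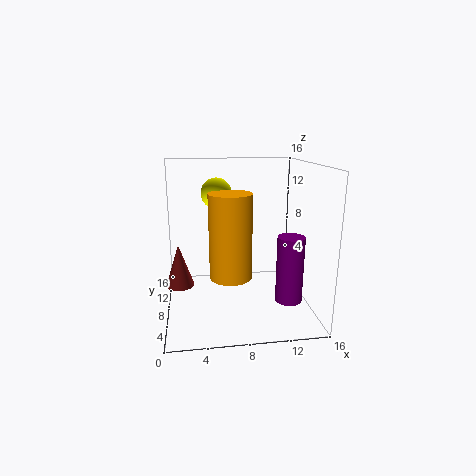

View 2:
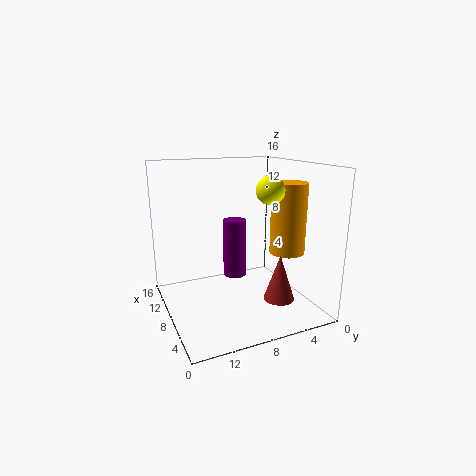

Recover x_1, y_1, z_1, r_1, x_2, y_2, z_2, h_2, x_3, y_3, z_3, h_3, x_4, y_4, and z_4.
x_1 = 6.5
y_1 = 2.5
z_1 = 6
r_1 = 2
x_2 = 1.5
y_2 = 6.5
z_2 = 3.5
h_2 = 4.5
x_3 = 13.5
y_3 = 6
z_3 = 1
h_3 = 7.5
x_4 = 5.5
y_4 = 5.5
z_4 = 13.5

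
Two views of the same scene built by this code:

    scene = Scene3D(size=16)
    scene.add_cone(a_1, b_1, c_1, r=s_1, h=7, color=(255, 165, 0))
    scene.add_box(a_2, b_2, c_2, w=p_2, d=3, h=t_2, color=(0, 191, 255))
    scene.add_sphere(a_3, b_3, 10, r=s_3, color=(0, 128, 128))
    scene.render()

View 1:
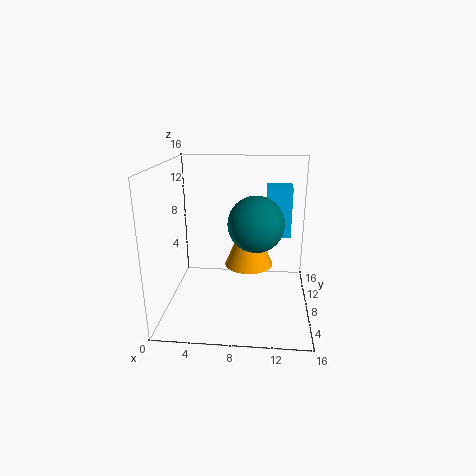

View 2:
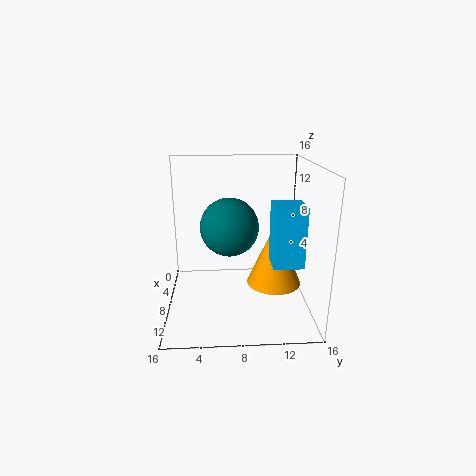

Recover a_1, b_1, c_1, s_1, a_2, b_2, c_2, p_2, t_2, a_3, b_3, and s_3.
a_1 = 9; b_1 = 12; c_1 = 3; s_1 = 3; a_2 = 11; b_2 = 11; c_2 = 7; p_2 = 3; t_2 = 6; a_3 = 10; b_3 = 7; s_3 = 3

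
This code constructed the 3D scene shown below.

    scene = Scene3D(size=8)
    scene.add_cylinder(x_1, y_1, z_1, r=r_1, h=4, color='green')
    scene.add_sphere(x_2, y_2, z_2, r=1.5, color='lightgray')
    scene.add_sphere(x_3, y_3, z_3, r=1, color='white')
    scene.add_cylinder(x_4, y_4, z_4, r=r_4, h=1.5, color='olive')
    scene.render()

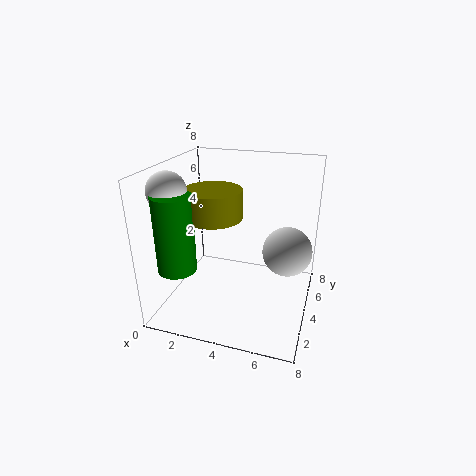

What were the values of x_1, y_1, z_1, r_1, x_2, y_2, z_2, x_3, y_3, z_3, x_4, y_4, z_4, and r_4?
x_1 = 1.5; y_1 = 1.5; z_1 = 3; r_1 = 1; x_2 = 6.5; y_2 = 6; z_2 = 2.5; x_3 = 1; y_3 = 2; z_3 = 7; x_4 = 3; y_4 = 3; z_4 = 5.5; r_4 = 1.5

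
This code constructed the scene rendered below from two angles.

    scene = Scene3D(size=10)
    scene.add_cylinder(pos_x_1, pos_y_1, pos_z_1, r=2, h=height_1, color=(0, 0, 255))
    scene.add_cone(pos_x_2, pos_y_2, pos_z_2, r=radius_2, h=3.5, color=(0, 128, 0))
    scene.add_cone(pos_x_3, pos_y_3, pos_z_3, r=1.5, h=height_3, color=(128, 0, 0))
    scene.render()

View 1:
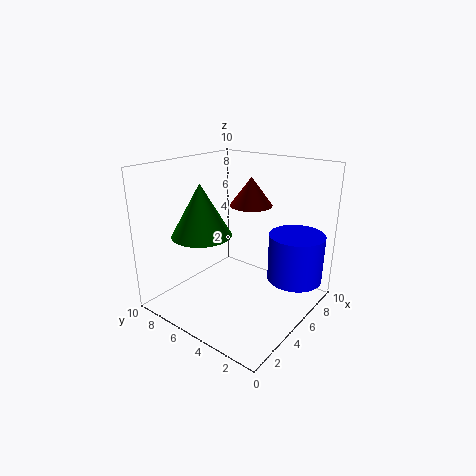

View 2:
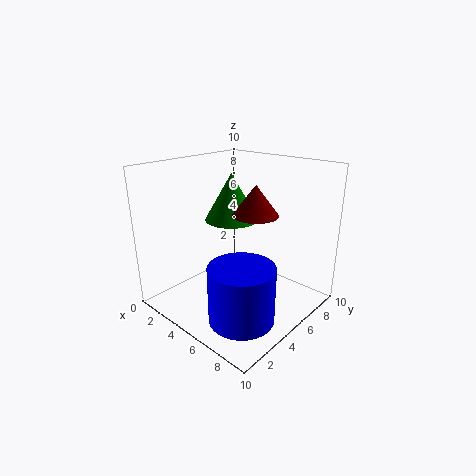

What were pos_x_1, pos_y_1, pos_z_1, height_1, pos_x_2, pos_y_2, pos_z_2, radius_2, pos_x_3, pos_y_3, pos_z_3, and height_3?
pos_x_1 = 8; pos_y_1 = 2; pos_z_1 = 1.5; height_1 = 3.5; pos_x_2 = 3; pos_y_2 = 6.5; pos_z_2 = 5.5; radius_2 = 2; pos_x_3 = 6.5; pos_y_3 = 5; pos_z_3 = 7; height_3 = 2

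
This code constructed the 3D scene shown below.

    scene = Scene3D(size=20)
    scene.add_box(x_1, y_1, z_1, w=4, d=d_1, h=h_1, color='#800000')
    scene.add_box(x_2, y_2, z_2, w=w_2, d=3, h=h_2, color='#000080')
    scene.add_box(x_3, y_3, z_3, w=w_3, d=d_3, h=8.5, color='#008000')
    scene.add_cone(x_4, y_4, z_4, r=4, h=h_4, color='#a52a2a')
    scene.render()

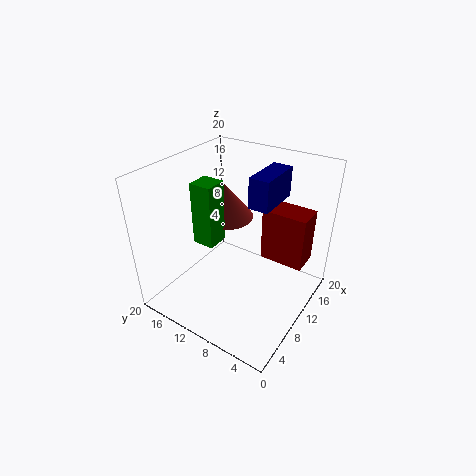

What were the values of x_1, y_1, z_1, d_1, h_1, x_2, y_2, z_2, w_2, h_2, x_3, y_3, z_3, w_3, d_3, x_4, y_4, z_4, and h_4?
x_1 = 14; y_1 = 2; z_1 = 5; d_1 = 6.5; h_1 = 8; x_2 = 12.5; y_2 = 7; z_2 = 13.5; w_2 = 7; h_2 = 4.5; x_3 = 6; y_3 = 11.5; z_3 = 10; w_3 = 3; d_3 = 3; x_4 = 12; y_4 = 13.5; z_4 = 11.5; h_4 = 5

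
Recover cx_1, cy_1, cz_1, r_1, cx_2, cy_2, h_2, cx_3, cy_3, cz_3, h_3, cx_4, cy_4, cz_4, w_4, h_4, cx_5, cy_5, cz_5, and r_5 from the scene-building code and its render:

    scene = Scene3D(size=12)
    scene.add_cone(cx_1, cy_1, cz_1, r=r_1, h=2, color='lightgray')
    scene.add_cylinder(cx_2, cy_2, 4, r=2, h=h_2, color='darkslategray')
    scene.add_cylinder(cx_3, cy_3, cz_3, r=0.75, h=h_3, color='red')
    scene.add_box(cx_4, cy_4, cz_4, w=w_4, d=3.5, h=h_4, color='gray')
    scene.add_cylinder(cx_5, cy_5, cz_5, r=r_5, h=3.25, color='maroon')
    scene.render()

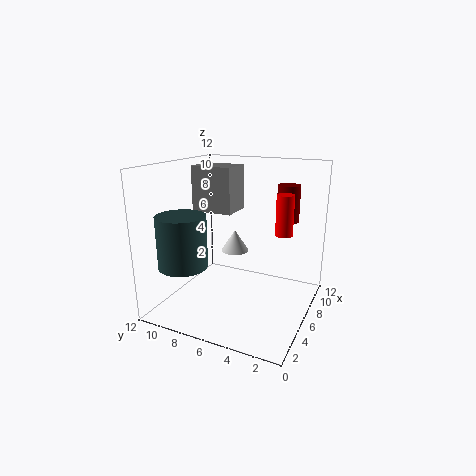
cx_1 = 8.5, cy_1 = 7.5, cz_1 = 3.75, r_1 = 1.25, cx_2 = 3, cy_2 = 9.5, h_2 = 4.25, cx_3 = 8.25, cy_3 = 2.75, cz_3 = 6, h_3 = 3.5, cx_4 = 5.5, cy_4 = 6.5, cz_4 = 8, w_4 = 2.75, h_4 = 3.75, cx_5 = 10, cy_5 = 3, cz_5 = 6.75, r_5 = 1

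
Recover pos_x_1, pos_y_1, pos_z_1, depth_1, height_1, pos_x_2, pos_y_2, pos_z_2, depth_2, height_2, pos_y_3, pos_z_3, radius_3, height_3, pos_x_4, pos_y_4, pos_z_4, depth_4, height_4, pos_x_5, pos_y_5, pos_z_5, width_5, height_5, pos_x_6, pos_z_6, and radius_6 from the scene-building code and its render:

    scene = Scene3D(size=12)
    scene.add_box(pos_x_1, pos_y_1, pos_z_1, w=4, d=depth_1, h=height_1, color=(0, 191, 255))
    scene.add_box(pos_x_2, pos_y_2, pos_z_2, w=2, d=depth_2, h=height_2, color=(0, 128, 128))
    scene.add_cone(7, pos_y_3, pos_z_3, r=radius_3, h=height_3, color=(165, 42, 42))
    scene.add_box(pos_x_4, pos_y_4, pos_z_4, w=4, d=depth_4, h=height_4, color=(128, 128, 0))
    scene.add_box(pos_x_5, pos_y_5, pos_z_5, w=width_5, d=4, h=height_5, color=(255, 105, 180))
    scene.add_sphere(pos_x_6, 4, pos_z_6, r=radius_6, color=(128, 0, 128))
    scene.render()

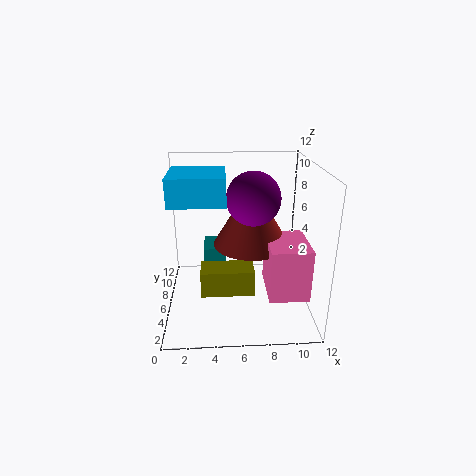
pos_x_1 = 1; pos_y_1 = 2; pos_z_1 = 10; depth_1 = 4; height_1 = 2; pos_x_2 = 3; pos_y_2 = 8; pos_z_2 = 1; depth_2 = 3; height_2 = 3; pos_y_3 = 5; pos_z_3 = 6; radius_3 = 3; height_3 = 5; pos_x_4 = 3; pos_y_4 = 2; pos_z_4 = 3; depth_4 = 2; height_4 = 2; pos_x_5 = 8; pos_y_5 = 1; pos_z_5 = 3; width_5 = 3; height_5 = 4; pos_x_6 = 7; pos_z_6 = 10; radius_6 = 2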